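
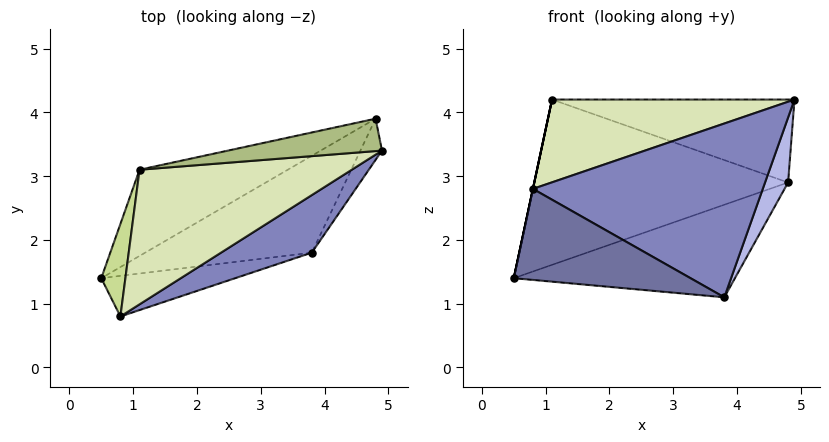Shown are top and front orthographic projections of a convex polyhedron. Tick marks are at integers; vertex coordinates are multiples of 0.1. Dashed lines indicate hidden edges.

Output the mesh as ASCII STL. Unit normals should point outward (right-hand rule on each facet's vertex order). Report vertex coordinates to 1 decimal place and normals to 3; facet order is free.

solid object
 facet normal 0.073 -0.911 -0.406
  outer loop
   vertex 0.8 0.8 2.8
   vertex 0.5 1.4 1.4
   vertex 3.8 1.8 1.1
  endloop
 endfacet
 facet normal 0.443 -0.851 0.282
  outer loop
   vertex 0.8 0.8 2.8
   vertex 3.8 1.8 1.1
   vertex 4.9 3.4 4.2
  endloop
 endfacet
 facet normal -0.148 0.683 -0.715
  outer loop
   vertex 4.8 3.9 2.9
   vertex 3.8 1.8 1.1
   vertex 0.5 1.4 1.4
  endloop
 endfacet
 facet normal 0.939 -0.290 -0.184
  outer loop
   vertex 4.8 3.9 2.9
   vertex 4.9 3.4 4.2
   vertex 3.8 1.8 1.1
  endloop
 endfacet
 facet normal -0.334 0.836 -0.436
  outer loop
   vertex 1.1 3.1 4.2
   vertex 4.8 3.9 2.9
   vertex 0.5 1.4 1.4
  endloop
 endfacet
 facet normal -0.073 0.929 0.363
  outer loop
   vertex 1.1 3.1 4.2
   vertex 4.9 3.4 4.2
   vertex 4.8 3.9 2.9
  endloop
 endfacet
 facet normal -0.978 0.000 0.210
  outer loop
   vertex 1.1 3.1 4.2
   vertex 0.5 1.4 1.4
   vertex 0.8 0.8 2.8
  endloop
 endfacet
 facet normal 0.041 -0.523 0.851
  outer loop
   vertex 1.1 3.1 4.2
   vertex 0.8 0.8 2.8
   vertex 4.9 3.4 4.2
  endloop
 endfacet
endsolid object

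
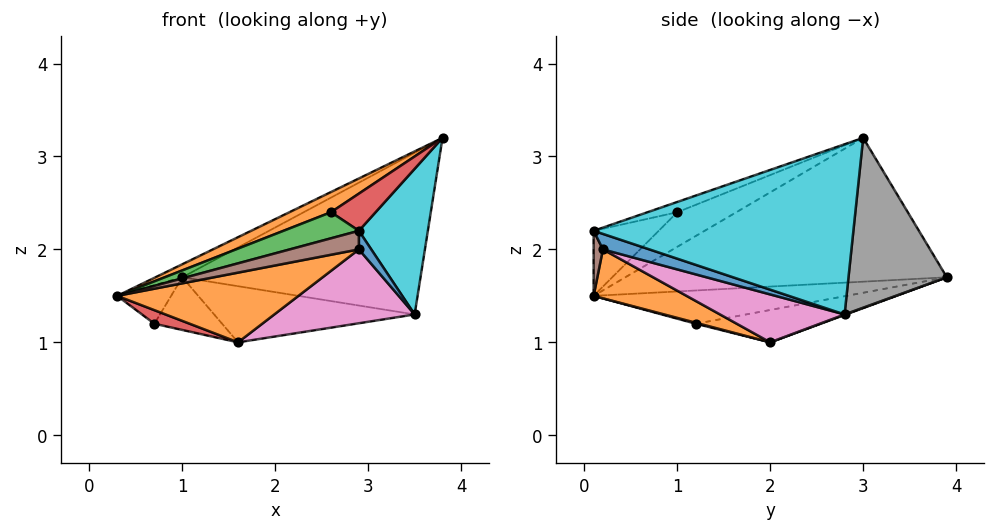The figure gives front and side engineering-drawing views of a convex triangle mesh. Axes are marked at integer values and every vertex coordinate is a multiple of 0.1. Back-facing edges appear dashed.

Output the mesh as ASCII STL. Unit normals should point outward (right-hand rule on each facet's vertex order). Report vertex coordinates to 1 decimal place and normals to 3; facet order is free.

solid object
 facet normal -0.462 0.039 0.886
  outer loop
   vertex 1.0 3.9 1.7
   vertex 0.3 0.1 1.5
   vertex 3.8 3.0 3.2
  endloop
 endfacet
 facet normal 0.189 -0.369 -0.910
  outer loop
   vertex 2.9 0.2 2.0
   vertex 0.3 0.1 1.5
   vertex 1.6 2.0 1.0
  endloop
 endfacet
 facet normal -0.861 0.184 -0.475
  outer loop
   vertex 0.7 1.2 1.2
   vertex 0.3 0.1 1.5
   vertex 1.0 3.9 1.7
  endloop
 endfacet
 facet normal 0.029 -0.273 -0.962
  outer loop
   vertex 0.7 1.2 1.2
   vertex 1.6 2.0 1.0
   vertex 0.3 0.1 1.5
  endloop
 endfacet
 facet normal -0.386 0.209 -0.899
  outer loop
   vertex 0.7 1.2 1.2
   vertex 1.0 3.9 1.7
   vertex 1.6 2.0 1.0
  endloop
 endfacet
 facet normal 0.120 -0.888 -0.444
  outer loop
   vertex 2.9 0.1 2.2
   vertex 0.3 0.1 1.5
   vertex 2.9 0.2 2.0
  endloop
 endfacet
 facet normal 0.274 -0.308 -0.911
  outer loop
   vertex 3.5 2.8 1.3
   vertex 2.9 0.2 2.0
   vertex 1.6 2.0 1.0
  endloop
 endfacet
 facet normal 0.377 0.913 -0.156
  outer loop
   vertex 3.5 2.8 1.3
   vertex 1.0 3.9 1.7
   vertex 3.8 3.0 3.2
  endloop
 endfacet
 facet normal 0.002 0.346 -0.938
  outer loop
   vertex 3.5 2.8 1.3
   vertex 1.6 2.0 1.0
   vertex 1.0 3.9 1.7
  endloop
 endfacet
 facet normal 0.959 -0.255 -0.125
  outer loop
   vertex 3.5 2.8 1.3
   vertex 3.8 3.0 3.2
   vertex 2.9 0.1 2.2
  endloop
 endfacet
 facet normal 0.958 -0.256 -0.128
  outer loop
   vertex 3.5 2.8 1.3
   vertex 2.9 0.1 2.2
   vertex 2.9 0.2 2.0
  endloop
 endfacet
 facet normal -0.287 -0.202 0.936
  outer loop
   vertex 2.6 1.0 2.4
   vertex 3.8 3.0 3.2
   vertex 0.3 0.1 1.5
  endloop
 endfacet
 facet normal -0.249 -0.288 0.925
  outer loop
   vertex 2.6 1.0 2.4
   vertex 0.3 0.1 1.5
   vertex 2.9 0.1 2.2
  endloop
 endfacet
 facet normal -0.180 -0.270 0.946
  outer loop
   vertex 2.6 1.0 2.4
   vertex 2.9 0.1 2.2
   vertex 3.8 3.0 3.2
  endloop
 endfacet
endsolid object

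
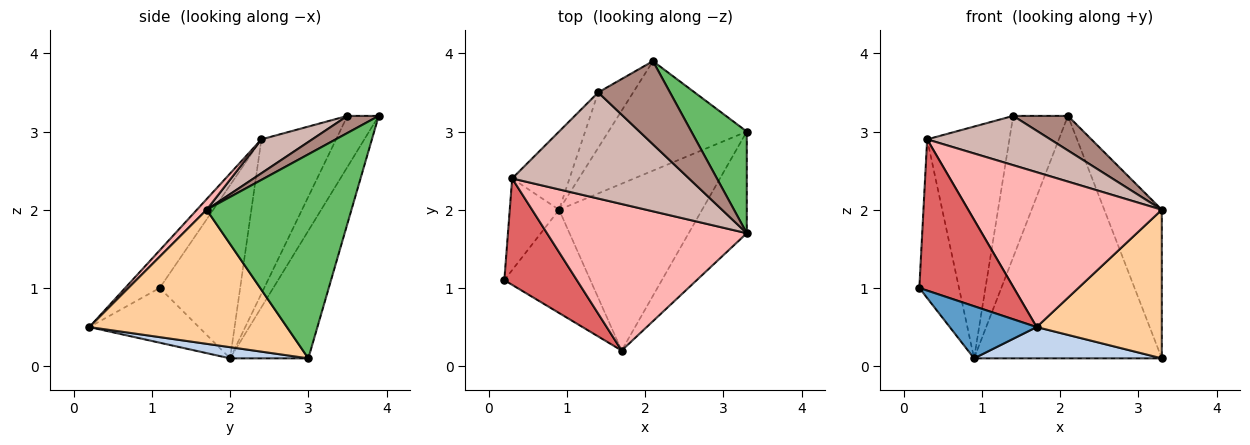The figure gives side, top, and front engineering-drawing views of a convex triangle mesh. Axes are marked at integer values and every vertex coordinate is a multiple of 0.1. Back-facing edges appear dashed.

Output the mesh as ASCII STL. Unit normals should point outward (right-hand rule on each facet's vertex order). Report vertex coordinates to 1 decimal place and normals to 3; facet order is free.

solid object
 facet normal -0.494 -0.392 -0.776
  outer loop
   vertex 0.9 2.0 0.1
   vertex 1.7 0.2 0.5
   vertex 0.2 1.1 1.0
  endloop
 endfacet
 facet normal 0.077 -0.184 -0.980
  outer loop
   vertex 0.9 2.0 0.1
   vertex 3.3 3.0 0.1
   vertex 1.7 0.2 0.5
  endloop
 endfacet
 facet normal -0.355 0.852 -0.385
  outer loop
   vertex 0.9 2.0 0.1
   vertex 2.1 3.9 3.2
   vertex 3.3 3.0 0.1
  endloop
 endfacet
 facet normal 0.793 -0.502 -0.344
  outer loop
   vertex 3.3 1.7 2.0
   vertex 1.7 0.2 0.5
   vertex 3.3 3.0 0.1
  endloop
 endfacet
 facet normal 0.901 0.358 0.245
  outer loop
   vertex 3.3 1.7 2.0
   vertex 3.3 3.0 0.1
   vertex 2.1 3.9 3.2
  endloop
 endfacet
 facet normal -0.869 0.428 -0.247
  outer loop
   vertex 0.3 2.4 2.9
   vertex 0.9 2.0 0.1
   vertex 0.2 1.1 1.0
  endloop
 endfacet
 facet normal -0.286 -0.784 0.551
  outer loop
   vertex 0.3 2.4 2.9
   vertex 0.2 1.1 1.0
   vertex 1.7 0.2 0.5
  endloop
 endfacet
 facet normal 0.037 -0.726 0.687
  outer loop
   vertex 0.3 2.4 2.9
   vertex 1.7 0.2 0.5
   vertex 3.3 1.7 2.0
  endloop
 endfacet
 facet normal -0.470 0.822 -0.322
  outer loop
   vertex 1.4 3.5 3.2
   vertex 2.1 3.9 3.2
   vertex 0.9 2.0 0.1
  endloop
 endfacet
 facet normal -0.652 0.718 -0.242
  outer loop
   vertex 1.4 3.5 3.2
   vertex 0.9 2.0 0.1
   vertex 0.3 2.4 2.9
  endloop
 endfacet
 facet normal 0.214 -0.375 0.902
  outer loop
   vertex 1.4 3.5 3.2
   vertex 3.3 1.7 2.0
   vertex 2.1 3.9 3.2
  endloop
 endfacet
 facet normal 0.171 -0.415 0.894
  outer loop
   vertex 1.4 3.5 3.2
   vertex 0.3 2.4 2.9
   vertex 3.3 1.7 2.0
  endloop
 endfacet
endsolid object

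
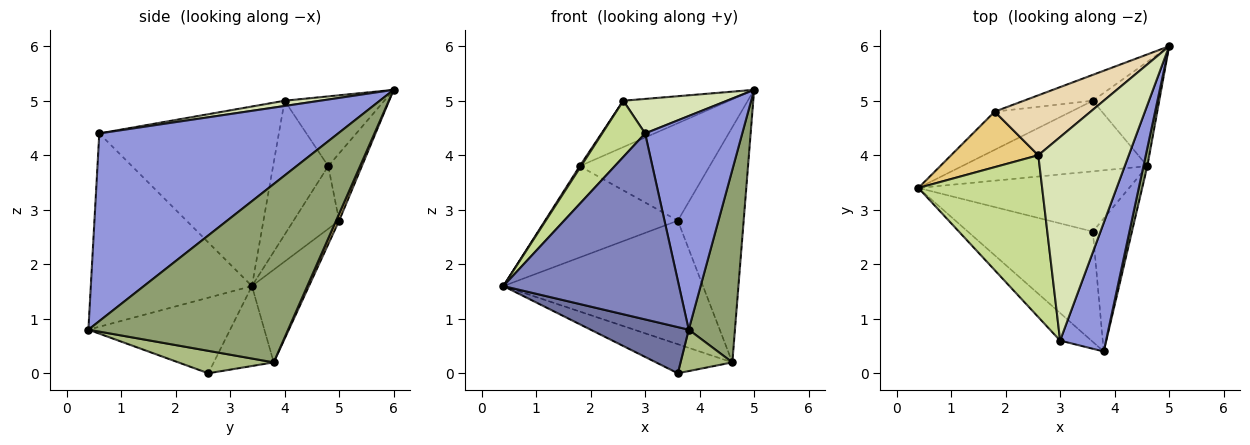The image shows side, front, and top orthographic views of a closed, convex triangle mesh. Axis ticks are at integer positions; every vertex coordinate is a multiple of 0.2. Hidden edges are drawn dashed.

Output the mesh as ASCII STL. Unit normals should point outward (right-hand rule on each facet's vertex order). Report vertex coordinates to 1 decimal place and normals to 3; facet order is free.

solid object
 facet normal -0.487 -0.337 -0.806
  outer loop
   vertex 3.6 2.6 0.0
   vertex 3.8 0.4 0.8
   vertex 0.4 3.4 1.6
  endloop
 endfacet
 facet normal -0.672 -0.733 -0.109
  outer loop
   vertex 3.0 0.6 4.4
   vertex 0.4 3.4 1.6
   vertex 3.8 0.4 0.8
  endloop
 endfacet
 facet normal 0.903 -0.367 0.221
  outer loop
   vertex 3.0 0.6 4.4
   vertex 3.8 0.4 0.8
   vertex 5.0 6.0 5.2
  endloop
 endfacet
 facet normal -0.323 0.411 -0.852
  outer loop
   vertex 4.6 3.8 0.2
   vertex 3.6 2.6 0.0
   vertex 0.4 3.4 1.6
  endloop
 endfacet
 facet normal 0.974 -0.225 0.021
  outer loop
   vertex 4.6 3.8 0.2
   vertex 5.0 6.0 5.2
   vertex 3.8 0.4 0.8
  endloop
 endfacet
 facet normal 0.480 -0.261 -0.837
  outer loop
   vertex 4.6 3.8 0.2
   vertex 3.8 0.4 0.8
   vertex 3.6 2.6 0.0
  endloop
 endfacet
 facet normal -0.808 -0.193 0.557
  outer loop
   vertex 2.6 4.0 5.0
   vertex 0.4 3.4 1.6
   vertex 3.0 0.6 4.4
  endloop
 endfacet
 facet normal 0.057 -0.167 0.984
  outer loop
   vertex 2.6 4.0 5.0
   vertex 3.0 0.6 4.4
   vertex 5.0 6.0 5.2
  endloop
 endfacet
 facet normal -0.241 0.843 -0.482
  outer loop
   vertex 3.6 5.0 2.8
   vertex 4.6 3.8 0.2
   vertex 0.4 3.4 1.6
  endloop
 endfacet
 facet normal 0.042 0.913 -0.405
  outer loop
   vertex 3.6 5.0 2.8
   vertex 5.0 6.0 5.2
   vertex 4.6 3.8 0.2
  endloop
 endfacet
 facet normal -0.838 -0.019 0.546
  outer loop
   vertex 1.8 4.8 3.8
   vertex 0.4 3.4 1.6
   vertex 2.6 4.0 5.0
  endloop
 endfacet
 facet normal -0.499 0.530 0.686
  outer loop
   vertex 1.8 4.8 3.8
   vertex 2.6 4.0 5.0
   vertex 5.0 6.0 5.2
  endloop
 endfacet
 facet normal -0.302 0.880 -0.368
  outer loop
   vertex 1.8 4.8 3.8
   vertex 3.6 5.0 2.8
   vertex 0.4 3.4 1.6
  endloop
 endfacet
 facet normal -0.243 0.938 -0.249
  outer loop
   vertex 1.8 4.8 3.8
   vertex 5.0 6.0 5.2
   vertex 3.6 5.0 2.8
  endloop
 endfacet
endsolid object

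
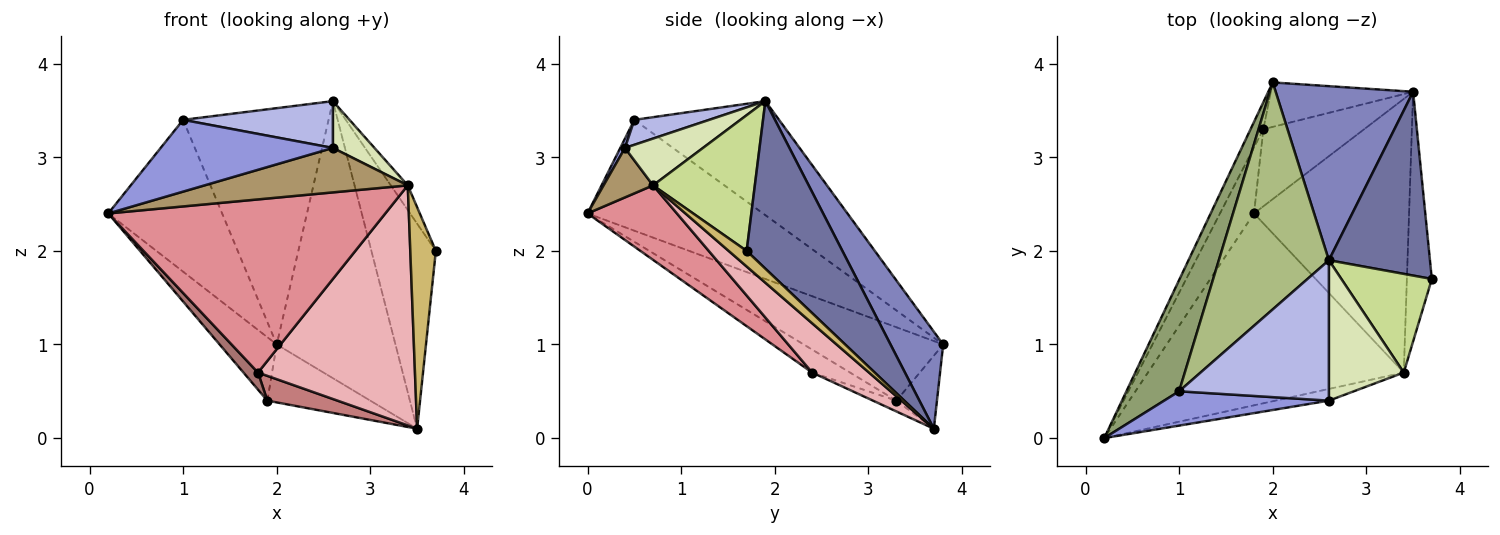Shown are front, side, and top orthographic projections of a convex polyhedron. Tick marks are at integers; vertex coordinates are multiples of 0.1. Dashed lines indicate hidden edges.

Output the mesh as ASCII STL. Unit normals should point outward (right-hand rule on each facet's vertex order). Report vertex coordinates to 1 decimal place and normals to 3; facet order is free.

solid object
 facet normal 0.742 0.499 0.448
  outer loop
   vertex 3.5 3.7 0.1
   vertex 2.6 1.9 3.6
   vertex 3.7 1.7 2.0
  endloop
 endfacet
 facet normal 0.352 0.793 0.498
  outer loop
   vertex 3.5 3.7 0.1
   vertex 2.0 3.8 1.0
   vertex 2.6 1.9 3.6
  endloop
 endfacet
 facet normal 0.025 -0.902 0.431
  outer loop
   vertex 1.0 0.5 3.4
   vertex 0.2 0.0 2.4
   vertex 2.6 0.4 3.1
  endloop
 endfacet
 facet normal 0.156 -0.312 0.937
  outer loop
   vertex 1.0 0.5 3.4
   vertex 2.6 0.4 3.1
   vertex 2.6 1.9 3.6
  endloop
 endfacet
 facet normal -0.779 0.506 0.371
  outer loop
   vertex 1.0 0.5 3.4
   vertex 2.0 3.8 1.0
   vertex 0.2 0.0 2.4
  endloop
 endfacet
 facet normal -0.583 0.586 0.563
  outer loop
   vertex 1.0 0.5 3.4
   vertex 2.6 1.9 3.6
   vertex 2.0 3.8 1.0
  endloop
 endfacet
 facet normal 0.824 0.137 0.549
  outer loop
   vertex 3.4 0.7 2.7
   vertex 3.7 1.7 2.0
   vertex 2.6 1.9 3.6
  endloop
 endfacet
 facet normal 0.510 -0.272 0.816
  outer loop
   vertex 3.4 0.7 2.7
   vertex 2.6 1.9 3.6
   vertex 2.6 0.4 3.1
  endloop
 endfacet
 facet normal 0.229 -0.941 -0.248
  outer loop
   vertex 3.4 0.7 2.7
   vertex 2.6 0.4 3.1
   vertex 0.2 0.0 2.4
  endloop
 endfacet
 facet normal 0.423 -0.601 -0.678
  outer loop
   vertex 3.4 0.7 2.7
   vertex 3.5 3.7 0.1
   vertex 3.7 1.7 2.0
  endloop
 endfacet
 facet normal -0.914 0.374 -0.159
  outer loop
   vertex 1.9 3.3 0.4
   vertex 0.2 0.0 2.4
   vertex 2.0 3.8 1.0
  endloop
 endfacet
 facet normal -0.298 0.757 -0.581
  outer loop
   vertex 1.9 3.3 0.4
   vertex 2.0 3.8 1.0
   vertex 3.5 3.7 0.1
  endloop
 endfacet
 facet normal -0.547 -0.209 -0.810
  outer loop
   vertex 1.8 2.4 0.7
   vertex 0.2 0.0 2.4
   vertex 1.9 3.3 0.4
  endloop
 endfacet
 facet normal -0.101 -0.304 -0.947
  outer loop
   vertex 1.8 2.4 0.7
   vertex 1.9 3.3 0.4
   vertex 3.5 3.7 0.1
  endloop
 endfacet
 facet normal 0.211 -0.655 -0.726
  outer loop
   vertex 1.8 2.4 0.7
   vertex 3.4 0.7 2.7
   vertex 0.2 0.0 2.4
  endloop
 endfacet
 facet normal 0.232 -0.641 -0.731
  outer loop
   vertex 1.8 2.4 0.7
   vertex 3.5 3.7 0.1
   vertex 3.4 0.7 2.7
  endloop
 endfacet
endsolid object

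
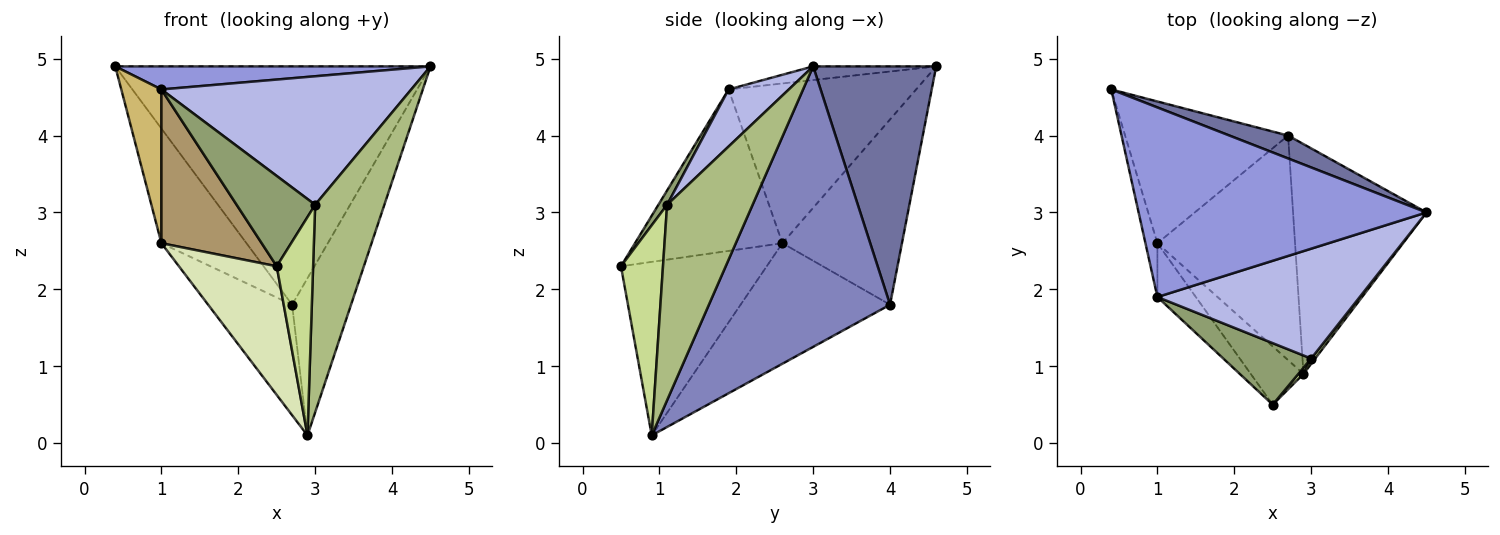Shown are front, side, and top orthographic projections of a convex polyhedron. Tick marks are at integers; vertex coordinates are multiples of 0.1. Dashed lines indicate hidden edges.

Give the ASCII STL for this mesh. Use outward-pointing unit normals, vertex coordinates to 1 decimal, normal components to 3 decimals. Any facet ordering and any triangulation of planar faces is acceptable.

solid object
 facet normal 0.362 0.928 0.089
  outer loop
   vertex 2.7 4.0 1.8
   vertex 0.4 4.6 4.9
   vertex 4.5 3.0 4.9
  endloop
 endfacet
 facet normal 0.866 0.282 -0.412
  outer loop
   vertex 2.7 4.0 1.8
   vertex 4.5 3.0 4.9
   vertex 2.9 0.9 0.1
  endloop
 endfacet
 facet normal -0.047 -0.121 0.992
  outer loop
   vertex 1.0 1.9 4.6
   vertex 4.5 3.0 4.9
   vertex 0.4 4.6 4.9
  endloop
 endfacet
 facet normal 0.180 -0.748 0.639
  outer loop
   vertex 3.0 1.1 3.1
   vertex 4.5 3.0 4.9
   vertex 1.0 1.9 4.6
  endloop
 endfacet
 facet normal 0.091 -0.823 0.560
  outer loop
   vertex 3.0 1.1 3.1
   vertex 1.0 1.9 4.6
   vertex 2.5 0.5 2.3
  endloop
 endfacet
 facet normal 0.777 -0.629 0.016
  outer loop
   vertex 3.0 1.1 3.1
   vertex 2.9 0.9 0.1
   vertex 4.5 3.0 4.9
  endloop
 endfacet
 facet normal 0.756 -0.654 0.018
  outer loop
   vertex 3.0 1.1 3.1
   vertex 2.5 0.5 2.3
   vertex 2.9 0.9 0.1
  endloop
 endfacet
 facet normal -0.805 -0.540 -0.245
  outer loop
   vertex 1.0 2.6 2.6
   vertex 2.9 0.9 0.1
   vertex 2.5 0.5 2.3
  endloop
 endfacet
 facet normal -0.811 -0.552 -0.193
  outer loop
   vertex 1.0 2.6 2.6
   vertex 2.5 0.5 2.3
   vertex 1.0 1.9 4.6
  endloop
 endfacet
 facet normal -0.975 -0.209 -0.073
  outer loop
   vertex 1.0 2.6 2.6
   vertex 1.0 1.9 4.6
   vertex 0.4 4.6 4.9
  endloop
 endfacet
 facet normal -0.662 0.471 -0.583
  outer loop
   vertex 1.0 2.6 2.6
   vertex 0.4 4.6 4.9
   vertex 2.7 4.0 1.8
  endloop
 endfacet
 facet normal -0.618 0.347 -0.706
  outer loop
   vertex 1.0 2.6 2.6
   vertex 2.7 4.0 1.8
   vertex 2.9 0.9 0.1
  endloop
 endfacet
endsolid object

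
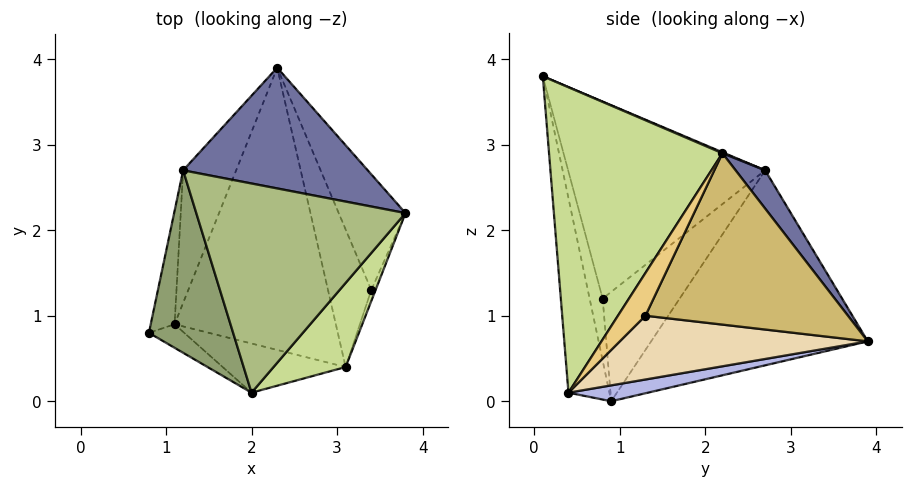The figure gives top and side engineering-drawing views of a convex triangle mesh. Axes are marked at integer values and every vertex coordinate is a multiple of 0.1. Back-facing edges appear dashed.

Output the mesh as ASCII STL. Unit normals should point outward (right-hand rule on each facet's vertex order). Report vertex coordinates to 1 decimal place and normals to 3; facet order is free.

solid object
 facet normal 0.115 0.823 0.557
  outer loop
   vertex 1.2 2.7 2.7
   vertex 3.8 2.2 2.9
   vertex 2.3 3.9 0.7
  endloop
 endfacet
 facet normal -0.915 0.350 -0.200
  outer loop
   vertex 1.2 2.7 2.7
   vertex 1.1 0.9 0.0
   vertex 0.8 0.8 1.2
  endloop
 endfacet
 facet normal -0.881 0.408 -0.240
  outer loop
   vertex 1.2 2.7 2.7
   vertex 2.3 3.9 0.7
   vertex 1.1 0.9 0.0
  endloop
 endfacet
 facet normal 0.096 0.190 -0.977
  outer loop
   vertex 3.1 0.4 0.1
   vertex 1.1 0.9 0.0
   vertex 2.3 3.9 0.7
  endloop
 endfacet
 facet normal -0.913 -0.116 0.390
  outer loop
   vertex 2.0 0.1 3.8
   vertex 1.2 2.7 2.7
   vertex 0.8 0.8 1.2
  endloop
 endfacet
 facet normal 0.004 0.391 0.920
  outer loop
   vertex 2.0 0.1 3.8
   vertex 3.8 2.2 2.9
   vertex 1.2 2.7 2.7
  endloop
 endfacet
 facet normal 0.784 -0.593 0.185
  outer loop
   vertex 2.0 0.1 3.8
   vertex 3.1 0.4 0.1
   vertex 3.8 2.2 2.9
  endloop
 endfacet
 facet normal -0.250 -0.958 -0.142
  outer loop
   vertex 2.0 0.1 3.8
   vertex 0.8 0.8 1.2
   vertex 1.1 0.9 0.0
  endloop
 endfacet
 facet normal -0.233 -0.961 -0.147
  outer loop
   vertex 2.0 0.1 3.8
   vertex 1.1 0.9 0.0
   vertex 3.1 0.4 0.1
  endloop
 endfacet
 facet normal 0.879 0.332 -0.342
  outer loop
   vertex 3.4 1.3 1.0
   vertex 2.3 3.9 0.7
   vertex 3.8 2.2 2.9
  endloop
 endfacet
 facet normal 0.969 -0.226 -0.097
  outer loop
   vertex 3.4 1.3 1.0
   vertex 3.8 2.2 2.9
   vertex 3.1 0.4 0.1
  endloop
 endfacet
 facet normal 0.796 0.274 -0.540
  outer loop
   vertex 3.4 1.3 1.0
   vertex 3.1 0.4 0.1
   vertex 2.3 3.9 0.7
  endloop
 endfacet
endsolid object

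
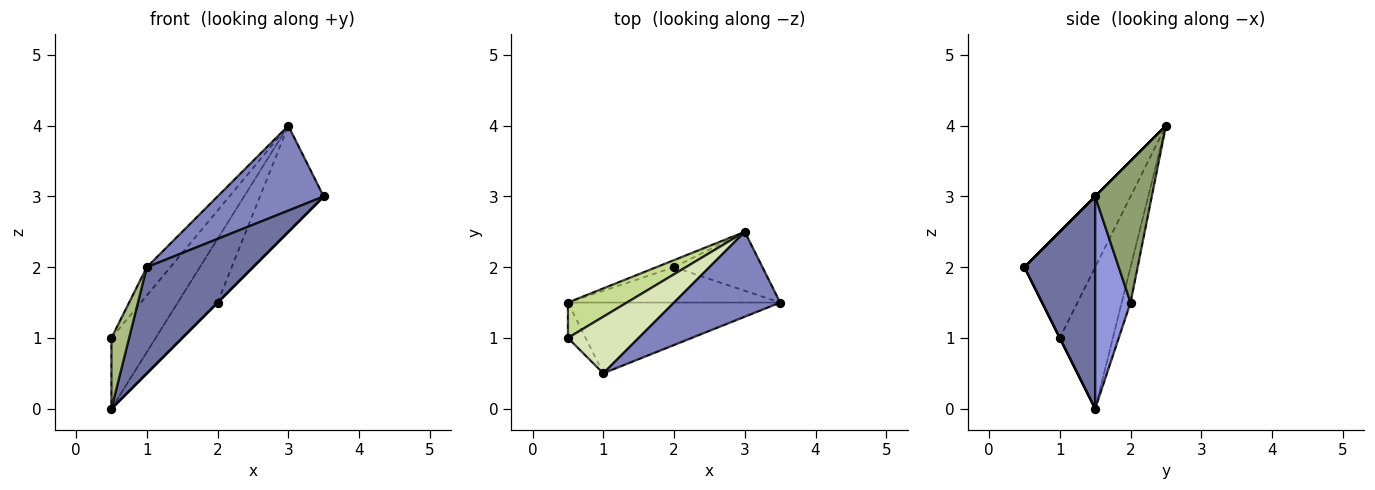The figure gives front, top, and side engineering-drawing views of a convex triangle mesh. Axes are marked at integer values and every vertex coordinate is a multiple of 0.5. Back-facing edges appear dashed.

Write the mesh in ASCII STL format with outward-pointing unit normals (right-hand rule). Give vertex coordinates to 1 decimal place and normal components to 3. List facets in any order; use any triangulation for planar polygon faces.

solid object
 facet normal 0.485 -0.728 -0.485
  outer loop
   vertex 1.0 0.5 2.0
   vertex 0.5 1.5 0.0
   vertex 3.5 1.5 3.0
  endloop
 endfacet
 facet normal 0.000 -0.707 0.707
  outer loop
   vertex 3.0 2.5 4.0
   vertex 1.0 0.5 2.0
   vertex 3.5 1.5 3.0
  endloop
 endfacet
 facet normal 0.707 0.000 -0.707
  outer loop
   vertex 2.0 2.0 1.5
   vertex 3.5 1.5 3.0
   vertex 0.5 1.5 0.0
  endloop
 endfacet
 facet normal -0.216 0.970 -0.108
  outer loop
   vertex 2.0 2.0 1.5
   vertex 0.5 1.5 0.0
   vertex 3.0 2.5 4.0
  endloop
 endfacet
 facet normal 0.614 0.690 -0.383
  outer loop
   vertex 2.0 2.0 1.5
   vertex 3.0 2.5 4.0
   vertex 3.5 1.5 3.0
  endloop
 endfacet
 facet normal 0.000 -0.894 -0.447
  outer loop
   vertex 0.5 1.0 1.0
   vertex 0.5 1.5 0.0
   vertex 1.0 0.5 2.0
  endloop
 endfacet
 facet normal -0.732 0.610 0.305
  outer loop
   vertex 0.5 1.0 1.0
   vertex 3.0 2.5 4.0
   vertex 0.5 1.5 0.0
  endloop
 endfacet
 facet normal -0.802 0.267 0.535
  outer loop
   vertex 0.5 1.0 1.0
   vertex 1.0 0.5 2.0
   vertex 3.0 2.5 4.0
  endloop
 endfacet
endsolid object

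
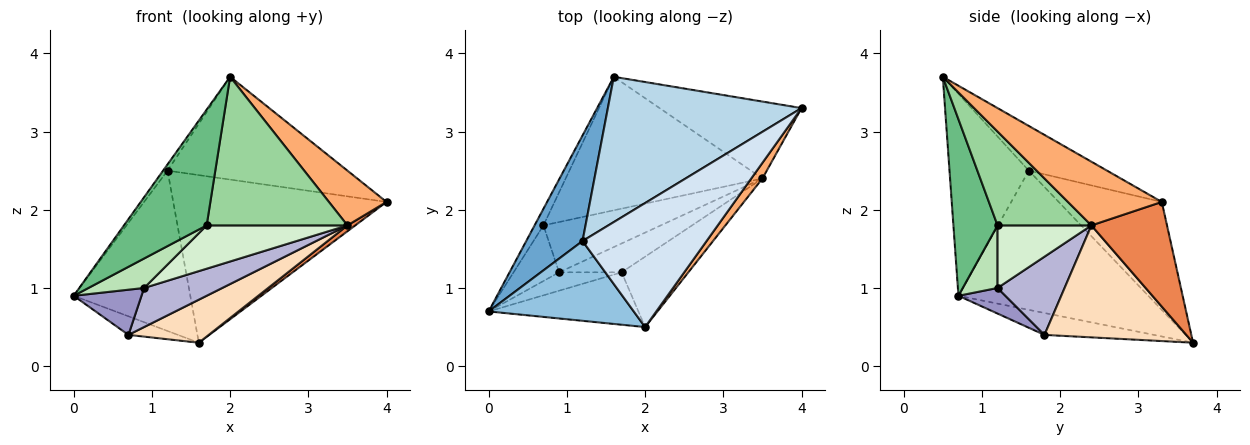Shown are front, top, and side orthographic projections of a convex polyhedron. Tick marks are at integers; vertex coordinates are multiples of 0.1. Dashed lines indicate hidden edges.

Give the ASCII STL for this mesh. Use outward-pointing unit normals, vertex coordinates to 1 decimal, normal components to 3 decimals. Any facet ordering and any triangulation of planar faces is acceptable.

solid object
 facet normal -0.806 0.495 0.326
  outer loop
   vertex 1.2 1.6 2.5
   vertex 1.6 3.7 0.3
   vertex 0.0 0.7 0.9
  endloop
 endfacet
 facet normal -0.811 0.046 0.583
  outer loop
   vertex 1.2 1.6 2.5
   vertex 0.0 0.7 0.9
   vertex 2.0 0.5 3.7
  endloop
 endfacet
 facet normal -0.343 0.710 0.615
  outer loop
   vertex 1.2 1.6 2.5
   vertex 4.0 3.3 2.1
   vertex 1.6 3.7 0.3
  endloop
 endfacet
 facet normal -0.267 0.615 0.742
  outer loop
   vertex 1.2 1.6 2.5
   vertex 2.0 0.5 3.7
   vertex 4.0 3.3 2.1
  endloop
 endfacet
 facet normal 0.592 -0.061 -0.803
  outer loop
   vertex 3.5 2.4 1.8
   vertex 1.6 3.7 0.3
   vertex 4.0 3.3 2.1
  endloop
 endfacet
 facet normal 0.843 -0.518 0.148
  outer loop
   vertex 3.5 2.4 1.8
   vertex 4.0 3.3 2.1
   vertex 2.0 0.5 3.7
  endloop
 endfacet
 facet normal -0.855 0.387 -0.346
  outer loop
   vertex 0.7 1.8 0.4
   vertex 0.0 0.7 0.9
   vertex 1.6 3.7 0.3
  endloop
 endfacet
 facet normal 0.476 -0.270 -0.837
  outer loop
   vertex 0.7 1.8 0.4
   vertex 1.6 3.7 0.3
   vertex 3.5 2.4 1.8
  endloop
 endfacet
 facet normal 0.437 -0.819 -0.371
  outer loop
   vertex 1.7 1.2 1.8
   vertex 2.0 0.5 3.7
   vertex 0.0 0.7 0.9
  endloop
 endfacet
 facet normal 0.516 -0.774 -0.367
  outer loop
   vertex 1.7 1.2 1.8
   vertex 3.5 2.4 1.8
   vertex 2.0 0.5 3.7
  endloop
 endfacet
 facet normal 0.468 -0.749 -0.468
  outer loop
   vertex 0.9 1.2 1.0
   vertex 1.7 1.2 1.8
   vertex 0.0 0.7 0.9
  endloop
 endfacet
 facet normal 0.485 -0.728 -0.485
  outer loop
   vertex 0.9 1.2 1.0
   vertex 3.5 2.4 1.8
   vertex 1.7 1.2 1.8
  endloop
 endfacet
 facet normal 0.400 -0.578 -0.711
  outer loop
   vertex 0.9 1.2 1.0
   vertex 0.0 0.7 0.9
   vertex 0.7 1.8 0.4
  endloop
 endfacet
 facet normal 0.466 -0.543 -0.699
  outer loop
   vertex 0.9 1.2 1.0
   vertex 0.7 1.8 0.4
   vertex 3.5 2.4 1.8
  endloop
 endfacet
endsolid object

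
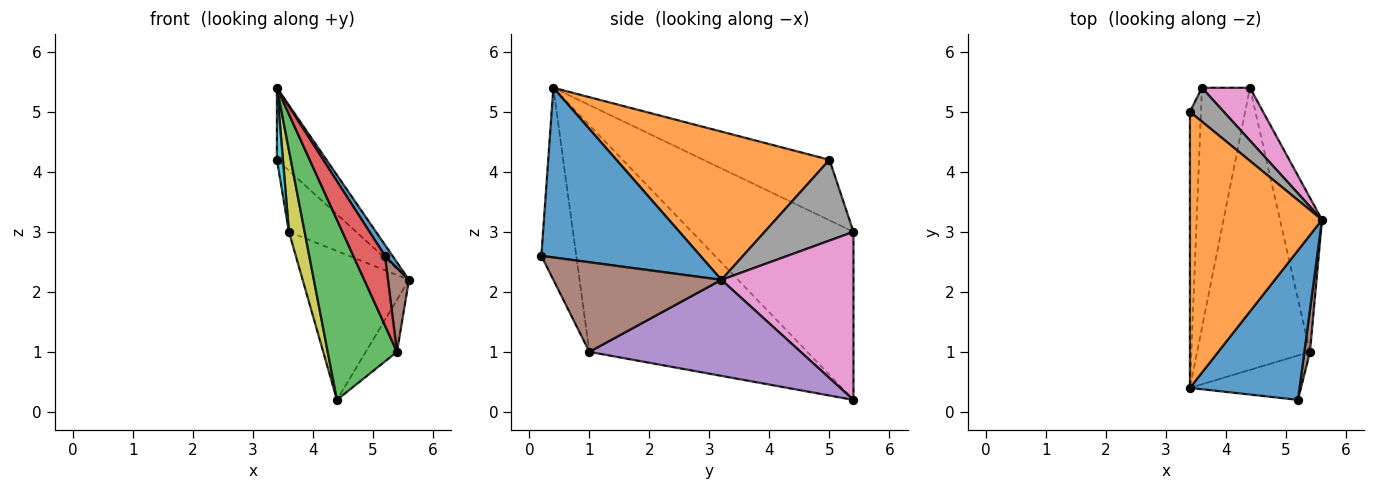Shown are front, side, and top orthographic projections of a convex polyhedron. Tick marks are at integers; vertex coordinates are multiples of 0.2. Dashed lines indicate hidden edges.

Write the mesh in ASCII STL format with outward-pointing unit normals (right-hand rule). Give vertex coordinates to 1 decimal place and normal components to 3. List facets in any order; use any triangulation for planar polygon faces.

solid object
 facet normal 0.839 -0.040 0.542
  outer loop
   vertex 5.2 0.2 2.6
   vertex 5.6 3.2 2.2
   vertex 3.4 0.4 5.4
  endloop
 endfacet
 facet normal 0.736 0.171 0.655
  outer loop
   vertex 3.4 5.0 4.2
   vertex 3.4 0.4 5.4
   vertex 5.6 3.2 2.2
  endloop
 endfacet
 facet normal -0.861 -0.274 -0.429
  outer loop
   vertex 5.4 1.0 1.0
   vertex 3.4 0.4 5.4
   vertex 4.4 5.4 0.2
  endloop
 endfacet
 facet normal -0.681 -0.617 -0.394
  outer loop
   vertex 5.4 1.0 1.0
   vertex 5.2 0.2 2.6
   vertex 3.4 0.4 5.4
  endloop
 endfacet
 facet normal 0.908 0.134 -0.397
  outer loop
   vertex 5.4 1.0 1.0
   vertex 4.4 5.4 0.2
   vertex 5.6 3.2 2.2
  endloop
 endfacet
 facet normal 0.990 -0.124 0.062
  outer loop
   vertex 5.4 1.0 1.0
   vertex 5.6 3.2 2.2
   vertex 5.2 0.2 2.6
  endloop
 endfacet
 facet normal 0.760 0.612 0.217
  outer loop
   vertex 3.6 5.4 3.0
   vertex 5.6 3.2 2.2
   vertex 4.4 5.4 0.2
  endloop
 endfacet
 facet normal 0.756 0.572 0.317
  outer loop
   vertex 3.6 5.4 3.0
   vertex 3.4 5.0 4.2
   vertex 5.6 3.2 2.2
  endloop
 endfacet
 facet normal -0.957 -0.093 -0.274
  outer loop
   vertex 3.6 5.4 3.0
   vertex 4.4 5.4 0.2
   vertex 3.4 0.4 5.4
  endloop
 endfacet
 facet normal -0.983 -0.047 -0.179
  outer loop
   vertex 3.6 5.4 3.0
   vertex 3.4 0.4 5.4
   vertex 3.4 5.0 4.2
  endloop
 endfacet
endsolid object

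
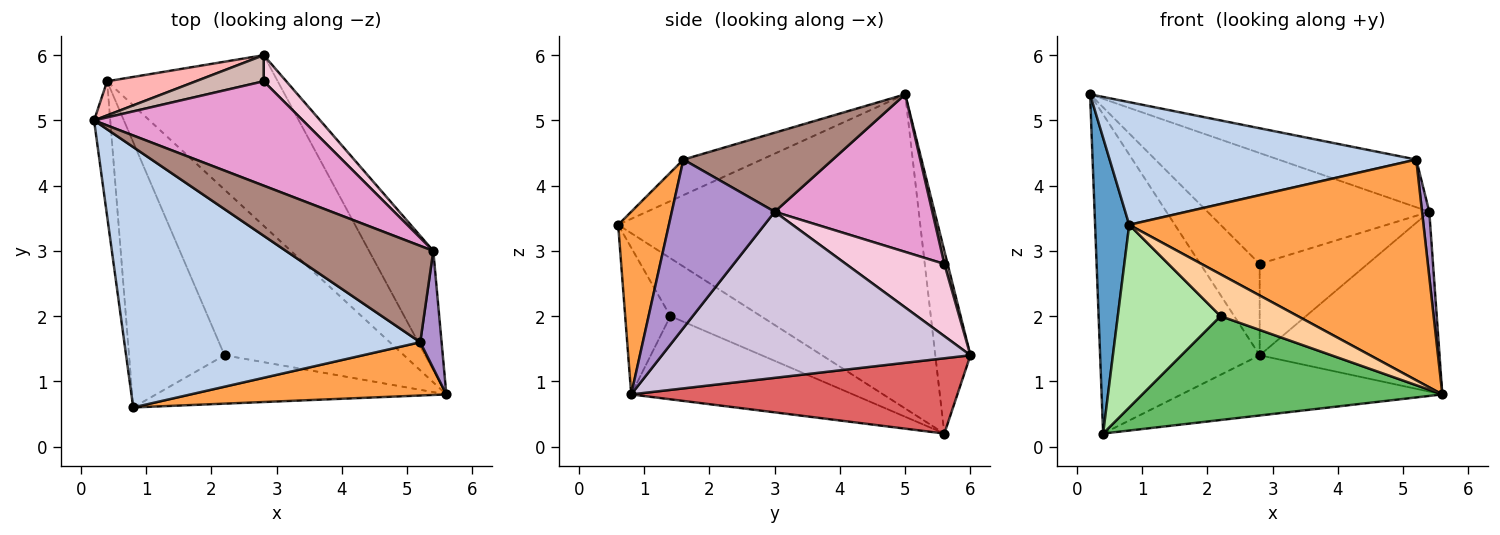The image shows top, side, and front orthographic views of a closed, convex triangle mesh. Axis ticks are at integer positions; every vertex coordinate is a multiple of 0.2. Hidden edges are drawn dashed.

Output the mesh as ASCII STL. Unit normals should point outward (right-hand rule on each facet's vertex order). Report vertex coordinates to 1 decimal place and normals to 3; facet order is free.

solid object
 facet normal -0.992 -0.112 -0.051
  outer loop
   vertex 0.4 5.6 0.2
   vertex 0.8 0.6 3.4
   vertex 0.2 5.0 5.4
  endloop
 endfacet
 facet normal -0.108 -0.424 0.899
  outer loop
   vertex 5.2 1.6 4.4
   vertex 0.2 5.0 5.4
   vertex 0.8 0.6 3.4
  endloop
 endfacet
 facet normal 0.165 -0.959 0.231
  outer loop
   vertex 5.2 1.6 4.4
   vertex 0.8 0.6 3.4
   vertex 5.6 0.8 0.8
  endloop
 endfacet
 facet normal -0.357 -0.611 -0.706
  outer loop
   vertex 2.2 1.4 2.0
   vertex 5.6 0.8 0.8
   vertex 0.8 0.6 3.4
  endloop
 endfacet
 facet normal -0.366 -0.495 -0.788
  outer loop
   vertex 2.2 1.4 2.0
   vertex 0.4 5.6 0.2
   vertex 5.6 0.8 0.8
  endloop
 endfacet
 facet normal -0.447 -0.507 -0.737
  outer loop
   vertex 2.2 1.4 2.0
   vertex 0.8 0.6 3.4
   vertex 0.4 5.6 0.2
  endloop
 endfacet
 facet normal 0.384 0.307 -0.871
  outer loop
   vertex 2.8 6.0 1.4
   vertex 5.6 0.8 0.8
   vertex 0.4 5.6 0.2
  endloop
 endfacet
 facet normal -0.214 0.971 0.104
  outer loop
   vertex 2.8 6.0 1.4
   vertex 0.4 5.6 0.2
   vertex 0.2 5.0 5.4
  endloop
 endfacet
 facet normal 0.990 -0.070 0.125
  outer loop
   vertex 5.4 3.0 3.6
   vertex 5.2 1.6 4.4
   vertex 5.6 0.8 0.8
  endloop
 endfacet
 facet normal 0.819 0.478 -0.317
  outer loop
   vertex 5.4 3.0 3.6
   vertex 5.6 0.8 0.8
   vertex 2.8 6.0 1.4
  endloop
 endfacet
 facet normal 0.433 0.400 0.808
  outer loop
   vertex 5.4 3.0 3.6
   vertex 0.2 5.0 5.4
   vertex 5.2 1.6 4.4
  endloop
 endfacet
 facet normal 0.053 0.960 0.274
  outer loop
   vertex 2.8 5.6 2.8
   vertex 2.8 6.0 1.4
   vertex 0.2 5.0 5.4
  endloop
 endfacet
 facet normal 0.459 0.647 0.609
  outer loop
   vertex 2.8 5.6 2.8
   vertex 0.2 5.0 5.4
   vertex 5.4 3.0 3.6
  endloop
 endfacet
 facet normal 0.659 0.723 0.207
  outer loop
   vertex 2.8 5.6 2.8
   vertex 5.4 3.0 3.6
   vertex 2.8 6.0 1.4
  endloop
 endfacet
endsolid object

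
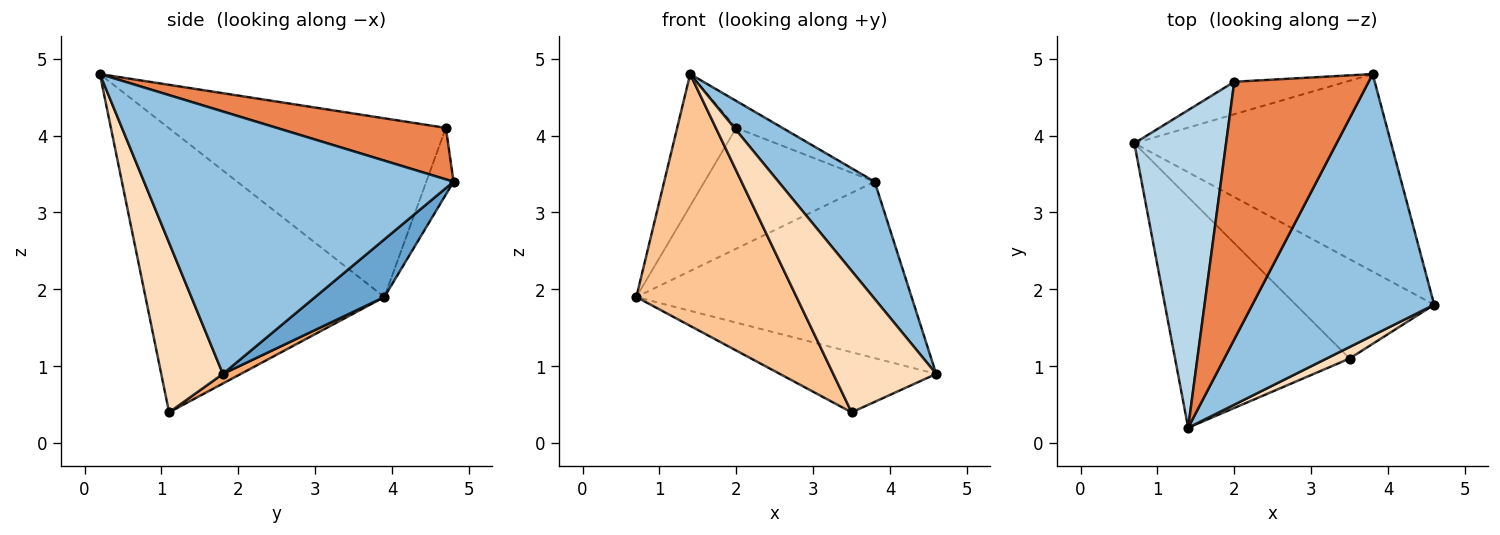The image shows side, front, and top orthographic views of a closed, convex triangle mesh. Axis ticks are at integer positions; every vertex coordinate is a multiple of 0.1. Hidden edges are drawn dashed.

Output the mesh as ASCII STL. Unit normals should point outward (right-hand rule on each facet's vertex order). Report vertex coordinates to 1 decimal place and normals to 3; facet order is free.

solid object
 facet normal 0.165 0.657 -0.736
  outer loop
   vertex 3.8 4.8 3.4
   vertex 4.6 1.8 0.9
   vertex 0.7 3.9 1.9
  endloop
 endfacet
 facet normal 0.796 -0.248 0.552
  outer loop
   vertex 3.8 4.8 3.4
   vertex 1.4 0.2 4.8
   vertex 4.6 1.8 0.9
  endloop
 endfacet
 facet normal -0.874 0.186 0.449
  outer loop
   vertex 2.0 4.7 4.1
   vertex 0.7 3.9 1.9
   vertex 1.4 0.2 4.8
  endloop
 endfacet
 facet normal -0.153 0.954 -0.257
  outer loop
   vertex 2.0 4.7 4.1
   vertex 3.8 4.8 3.4
   vertex 0.7 3.9 1.9
  endloop
 endfacet
 facet normal 0.356 0.097 0.929
  outer loop
   vertex 2.0 4.7 4.1
   vertex 1.4 0.2 4.8
   vertex 3.8 4.8 3.4
  endloop
 endfacet
 facet normal 0.059 0.517 -0.854
  outer loop
   vertex 3.5 1.1 0.4
   vertex 0.7 3.9 1.9
   vertex 4.6 1.8 0.9
  endloop
 endfacet
 facet normal -0.740 -0.496 -0.455
  outer loop
   vertex 3.5 1.1 0.4
   vertex 1.4 0.2 4.8
   vertex 0.7 3.9 1.9
  endloop
 endfacet
 facet normal 0.513 -0.856 0.070
  outer loop
   vertex 3.5 1.1 0.4
   vertex 4.6 1.8 0.9
   vertex 1.4 0.2 4.8
  endloop
 endfacet
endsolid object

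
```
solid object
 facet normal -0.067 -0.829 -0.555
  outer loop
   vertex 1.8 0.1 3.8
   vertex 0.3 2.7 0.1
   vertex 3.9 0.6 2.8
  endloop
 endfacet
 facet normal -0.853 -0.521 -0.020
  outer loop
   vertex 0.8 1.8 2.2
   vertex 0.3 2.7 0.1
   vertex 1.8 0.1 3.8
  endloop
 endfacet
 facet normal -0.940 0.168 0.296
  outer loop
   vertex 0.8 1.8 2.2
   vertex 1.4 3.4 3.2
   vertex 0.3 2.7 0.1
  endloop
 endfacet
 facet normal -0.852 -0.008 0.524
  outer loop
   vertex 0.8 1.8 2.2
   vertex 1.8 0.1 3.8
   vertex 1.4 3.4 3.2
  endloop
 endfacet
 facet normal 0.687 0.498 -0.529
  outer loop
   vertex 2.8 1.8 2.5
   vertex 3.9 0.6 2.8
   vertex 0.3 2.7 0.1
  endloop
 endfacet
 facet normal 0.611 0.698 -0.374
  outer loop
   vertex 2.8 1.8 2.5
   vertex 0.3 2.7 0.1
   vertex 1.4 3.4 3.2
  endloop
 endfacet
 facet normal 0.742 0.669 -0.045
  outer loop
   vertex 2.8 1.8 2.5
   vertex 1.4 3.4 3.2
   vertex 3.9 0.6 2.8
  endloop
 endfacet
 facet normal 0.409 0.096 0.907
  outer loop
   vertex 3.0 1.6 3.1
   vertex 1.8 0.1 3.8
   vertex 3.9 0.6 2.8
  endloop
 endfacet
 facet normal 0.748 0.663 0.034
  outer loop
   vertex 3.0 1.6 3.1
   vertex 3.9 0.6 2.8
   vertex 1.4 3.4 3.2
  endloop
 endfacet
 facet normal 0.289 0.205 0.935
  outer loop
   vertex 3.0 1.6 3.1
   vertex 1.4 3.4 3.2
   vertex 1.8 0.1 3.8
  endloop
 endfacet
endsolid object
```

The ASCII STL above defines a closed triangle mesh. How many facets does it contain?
10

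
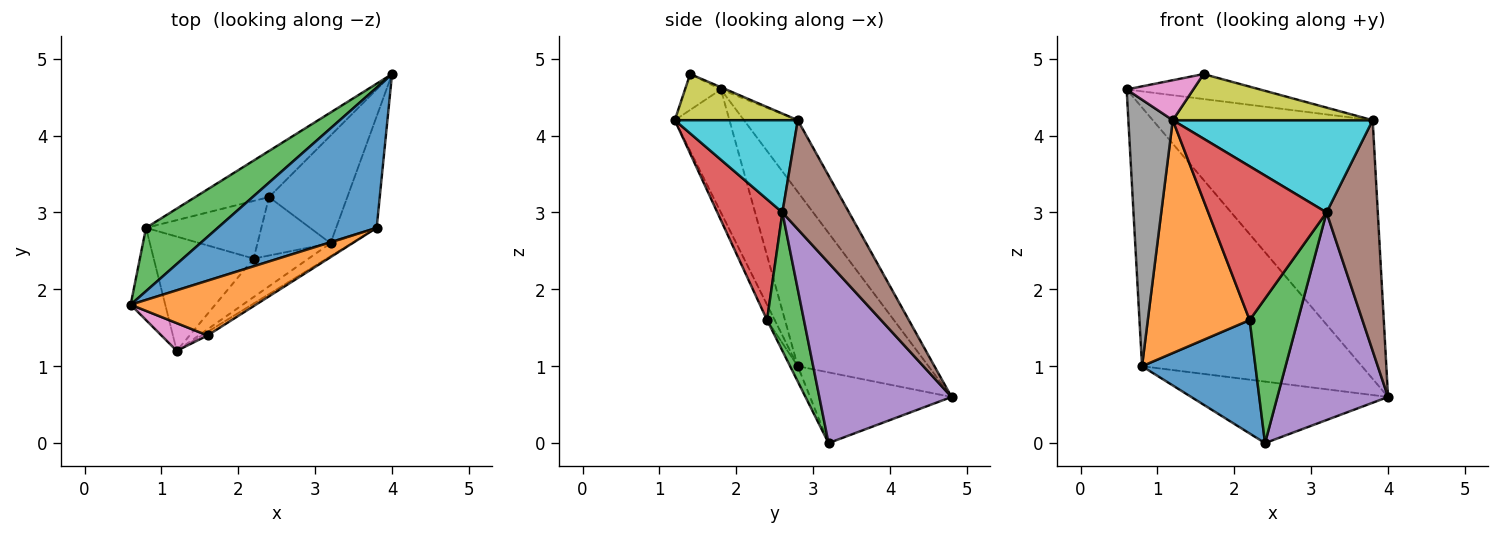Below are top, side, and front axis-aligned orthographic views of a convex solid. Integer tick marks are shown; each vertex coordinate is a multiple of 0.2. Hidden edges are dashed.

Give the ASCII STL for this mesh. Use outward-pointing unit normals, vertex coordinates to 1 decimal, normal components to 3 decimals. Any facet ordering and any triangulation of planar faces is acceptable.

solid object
 facet normal -0.210 0.860 0.466
  outer loop
   vertex 3.8 2.8 4.2
   vertex 4.0 4.8 0.6
   vertex 0.6 1.8 4.6
  endloop
 endfacet
 facet normal -0.016 0.415 0.910
  outer loop
   vertex 3.8 2.8 4.2
   vertex 0.6 1.8 4.6
   vertex 1.6 1.4 4.8
  endloop
 endfacet
 facet normal -0.500 0.841 0.206
  outer loop
   vertex 0.8 2.8 1.0
   vertex 0.6 1.8 4.6
   vertex 4.0 4.8 0.6
  endloop
 endfacet
 facet normal -0.498 0.694 -0.520
  outer loop
   vertex 0.8 2.8 1.0
   vertex 4.0 4.8 0.6
   vertex 2.4 3.2 0.0
  endloop
 endfacet
 facet normal 0.728 -0.609 -0.316
  outer loop
   vertex 3.2 2.6 3.0
   vertex 2.4 3.2 0.0
   vertex 4.0 4.8 0.6
  endloop
 endfacet
 facet normal 0.760 -0.585 -0.283
  outer loop
   vertex 3.2 2.6 3.0
   vertex 4.0 4.8 0.6
   vertex 3.8 2.8 4.2
  endloop
 endfacet
 facet normal -0.405 -0.752 0.520
  outer loop
   vertex 1.2 1.2 4.2
   vertex 1.6 1.4 4.8
   vertex 0.6 1.8 4.6
  endloop
 endfacet
 facet normal -0.758 -0.616 -0.213
  outer loop
   vertex 1.2 1.2 4.2
   vertex 0.6 1.8 4.6
   vertex 0.8 2.8 1.0
  endloop
 endfacet
 facet normal 0.523 -0.850 -0.065
  outer loop
   vertex 1.2 1.2 4.2
   vertex 3.8 2.8 4.2
   vertex 1.6 1.4 4.8
  endloop
 endfacet
 facet normal 0.520 -0.846 -0.119
  outer loop
   vertex 1.2 1.2 4.2
   vertex 3.2 2.6 3.0
   vertex 3.8 2.8 4.2
  endloop
 endfacet
 facet normal -0.060 -0.890 -0.452
  outer loop
   vertex 2.2 2.4 1.6
   vertex 0.8 2.8 1.0
   vertex 2.4 3.2 0.0
  endloop
 endfacet
 facet normal -0.068 -0.896 -0.439
  outer loop
   vertex 2.2 2.4 1.6
   vertex 1.2 1.2 4.2
   vertex 0.8 2.8 1.0
  endloop
 endfacet
 facet normal 0.579 -0.756 -0.306
  outer loop
   vertex 2.2 2.4 1.6
   vertex 2.4 3.2 0.0
   vertex 3.2 2.6 3.0
  endloop
 endfacet
 facet normal 0.471 -0.856 -0.214
  outer loop
   vertex 2.2 2.4 1.6
   vertex 3.2 2.6 3.0
   vertex 1.2 1.2 4.2
  endloop
 endfacet
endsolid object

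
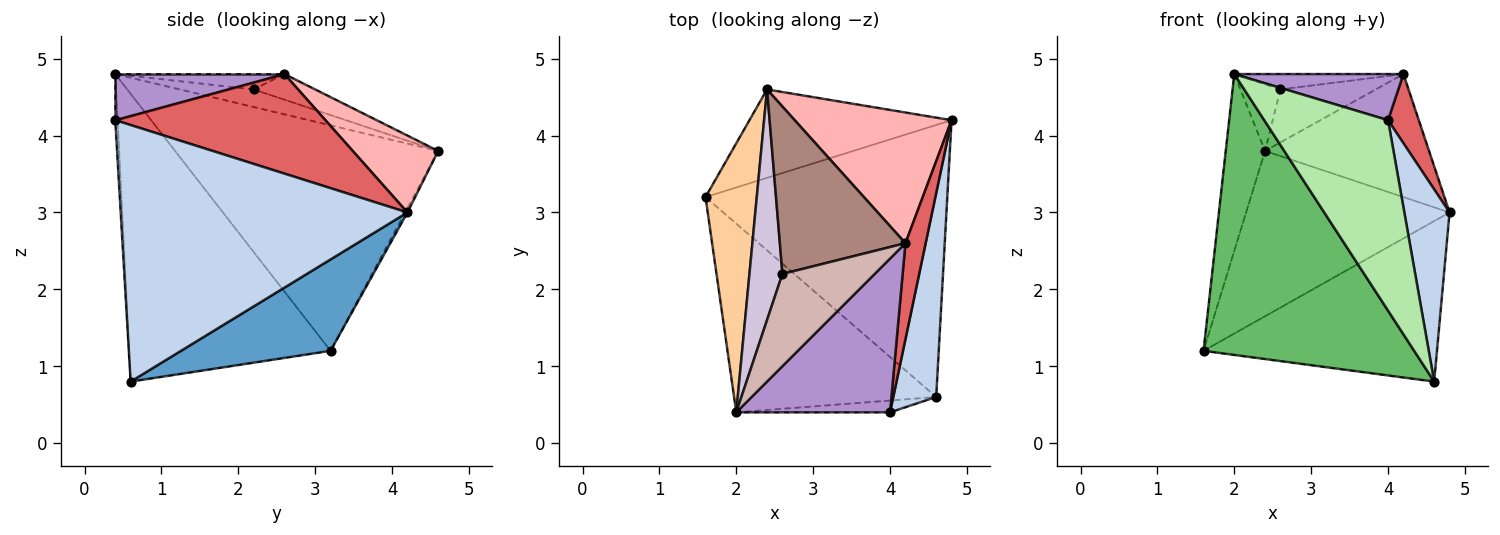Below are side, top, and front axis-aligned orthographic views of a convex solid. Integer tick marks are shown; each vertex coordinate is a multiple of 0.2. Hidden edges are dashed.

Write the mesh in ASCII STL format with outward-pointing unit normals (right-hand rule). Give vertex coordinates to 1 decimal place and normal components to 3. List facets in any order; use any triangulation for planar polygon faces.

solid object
 facet normal 0.310 0.483 -0.819
  outer loop
   vertex 4.6 0.6 0.8
   vertex 1.6 3.2 1.2
   vertex 4.8 4.2 3.0
  endloop
 endfacet
 facet normal 0.975 -0.154 0.163
  outer loop
   vertex 4.6 0.6 0.8
   vertex 4.8 4.2 3.0
   vertex 4.0 0.4 4.2
  endloop
 endfacet
 facet normal -0.010 0.882 -0.472
  outer loop
   vertex 2.4 4.6 3.8
   vertex 4.8 4.2 3.0
   vertex 1.6 3.2 1.2
  endloop
 endfacet
 facet normal -0.965 0.144 0.219
  outer loop
   vertex 2.0 0.4 4.8
   vertex 2.4 4.6 3.8
   vertex 1.6 3.2 1.2
  endloop
 endfacet
 facet normal -0.622 -0.650 -0.437
  outer loop
   vertex 2.0 0.4 4.8
   vertex 1.6 3.2 1.2
   vertex 4.6 0.6 0.8
  endloop
 endfacet
 facet normal -0.019 -0.998 -0.062
  outer loop
   vertex 2.0 0.4 4.8
   vertex 4.6 0.6 0.8
   vertex 4.0 0.4 4.2
  endloop
 endfacet
 facet normal 0.970 -0.142 0.197
  outer loop
   vertex 4.2 2.6 4.8
   vertex 4.0 0.4 4.2
   vertex 4.8 4.2 3.0
  endloop
 endfacet
 facet normal 0.336 0.645 0.686
  outer loop
   vertex 4.2 2.6 4.8
   vertex 4.8 4.2 3.0
   vertex 2.4 4.6 3.8
  endloop
 endfacet
 facet normal 0.276 -0.276 0.921
  outer loop
   vertex 4.2 2.6 4.8
   vertex 2.0 0.4 4.8
   vertex 4.0 0.4 4.2
  endloop
 endfacet
 facet normal -0.456 0.247 0.855
  outer loop
   vertex 2.6 2.2 4.6
   vertex 2.4 4.6 3.8
   vertex 2.0 0.4 4.8
  endloop
 endfacet
 facet normal -0.191 0.296 0.936
  outer loop
   vertex 2.6 2.2 4.6
   vertex 4.2 2.6 4.8
   vertex 2.4 4.6 3.8
  endloop
 endfacet
 facet normal -0.162 0.162 0.973
  outer loop
   vertex 2.6 2.2 4.6
   vertex 2.0 0.4 4.8
   vertex 4.2 2.6 4.8
  endloop
 endfacet
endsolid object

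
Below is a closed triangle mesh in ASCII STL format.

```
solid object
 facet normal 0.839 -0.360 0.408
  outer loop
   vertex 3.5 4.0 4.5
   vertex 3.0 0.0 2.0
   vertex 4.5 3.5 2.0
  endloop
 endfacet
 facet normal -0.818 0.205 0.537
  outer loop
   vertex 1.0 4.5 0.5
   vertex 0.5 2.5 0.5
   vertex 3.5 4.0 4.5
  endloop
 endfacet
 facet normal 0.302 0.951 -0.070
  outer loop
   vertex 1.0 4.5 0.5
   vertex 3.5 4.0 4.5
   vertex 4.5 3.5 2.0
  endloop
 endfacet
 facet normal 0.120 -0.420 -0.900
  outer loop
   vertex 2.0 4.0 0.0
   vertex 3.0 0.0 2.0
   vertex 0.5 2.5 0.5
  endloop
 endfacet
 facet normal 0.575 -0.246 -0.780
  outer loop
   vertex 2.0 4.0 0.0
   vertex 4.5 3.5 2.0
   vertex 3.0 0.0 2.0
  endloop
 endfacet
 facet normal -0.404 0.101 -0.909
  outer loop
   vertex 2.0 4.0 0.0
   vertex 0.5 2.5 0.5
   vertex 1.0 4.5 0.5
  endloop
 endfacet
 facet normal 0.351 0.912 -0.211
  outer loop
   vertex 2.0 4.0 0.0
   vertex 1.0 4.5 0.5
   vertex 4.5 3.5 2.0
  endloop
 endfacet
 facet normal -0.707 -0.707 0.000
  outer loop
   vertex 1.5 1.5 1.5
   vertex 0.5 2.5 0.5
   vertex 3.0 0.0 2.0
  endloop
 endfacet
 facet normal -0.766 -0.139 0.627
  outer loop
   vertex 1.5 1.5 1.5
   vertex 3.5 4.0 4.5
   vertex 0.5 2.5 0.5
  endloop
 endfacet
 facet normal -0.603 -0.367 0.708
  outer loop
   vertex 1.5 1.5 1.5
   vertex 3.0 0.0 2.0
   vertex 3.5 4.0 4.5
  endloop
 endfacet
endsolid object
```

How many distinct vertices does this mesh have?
7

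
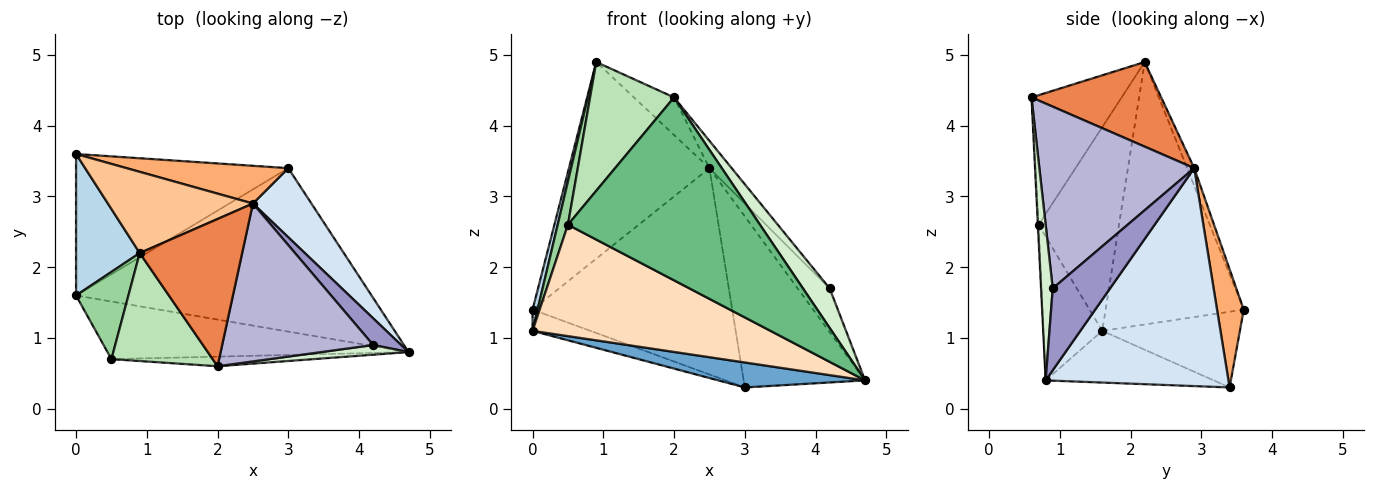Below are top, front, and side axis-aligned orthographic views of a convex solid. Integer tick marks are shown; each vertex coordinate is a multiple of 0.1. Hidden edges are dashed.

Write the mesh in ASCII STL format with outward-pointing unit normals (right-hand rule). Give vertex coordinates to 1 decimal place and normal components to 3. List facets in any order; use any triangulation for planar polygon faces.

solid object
 facet normal -0.170 -0.149 -0.974
  outer loop
   vertex 3.0 3.4 0.3
   vertex 4.7 0.8 0.4
   vertex 0.0 1.6 1.1
  endloop
 endfacet
 facet normal -0.333 0.140 -0.933
  outer loop
   vertex 0.0 3.6 1.4
   vertex 3.0 3.4 0.3
   vertex 0.0 1.6 1.1
  endloop
 endfacet
 facet normal -0.971 -0.035 0.236
  outer loop
   vertex 0.0 3.6 1.4
   vertex 0.0 1.6 1.1
   vertex 0.9 2.2 4.9
  endloop
 endfacet
 facet normal 0.813 0.540 0.218
  outer loop
   vertex 2.5 2.9 3.4
   vertex 4.7 0.8 0.4
   vertex 3.0 3.4 0.3
  endloop
 endfacet
 facet normal 0.625 0.193 0.757
  outer loop
   vertex 2.5 2.9 3.4
   vertex 0.9 2.2 4.9
   vertex 2.0 0.6 4.4
  endloop
 endfacet
 facet normal 0.130 0.975 0.178
  outer loop
   vertex 2.5 2.9 3.4
   vertex 3.0 3.4 0.3
   vertex 0.0 3.6 1.4
  endloop
 endfacet
 facet normal -0.046 0.923 0.381
  outer loop
   vertex 2.5 2.9 3.4
   vertex 0.0 3.6 1.4
   vertex 0.9 2.2 4.9
  endloop
 endfacet
 facet normal -0.215 -0.867 -0.449
  outer loop
   vertex 0.5 0.7 2.6
   vertex 0.0 1.6 1.1
   vertex 4.7 0.8 0.4
  endloop
 endfacet
 facet normal -0.004 -0.999 -0.052
  outer loop
   vertex 0.5 0.7 2.6
   vertex 4.7 0.8 0.4
   vertex 2.0 0.6 4.4
  endloop
 endfacet
 facet normal -0.961 -0.122 0.247
  outer loop
   vertex 0.5 0.7 2.6
   vertex 0.9 2.2 4.9
   vertex 0.0 1.6 1.1
  endloop
 endfacet
 facet normal -0.635 -0.592 0.496
  outer loop
   vertex 0.5 0.7 2.6
   vertex 2.0 0.6 4.4
   vertex 0.9 2.2 4.9
  endloop
 endfacet
 facet normal 0.391 -0.894 0.219
  outer loop
   vertex 4.2 0.9 1.7
   vertex 2.0 0.6 4.4
   vertex 4.7 0.8 0.4
  endloop
 endfacet
 facet normal 0.836 0.468 0.286
  outer loop
   vertex 4.2 0.9 1.7
   vertex 4.7 0.8 0.4
   vertex 2.5 2.9 3.4
  endloop
 endfacet
 facet normal 0.765 0.110 0.635
  outer loop
   vertex 4.2 0.9 1.7
   vertex 2.5 2.9 3.4
   vertex 2.0 0.6 4.4
  endloop
 endfacet
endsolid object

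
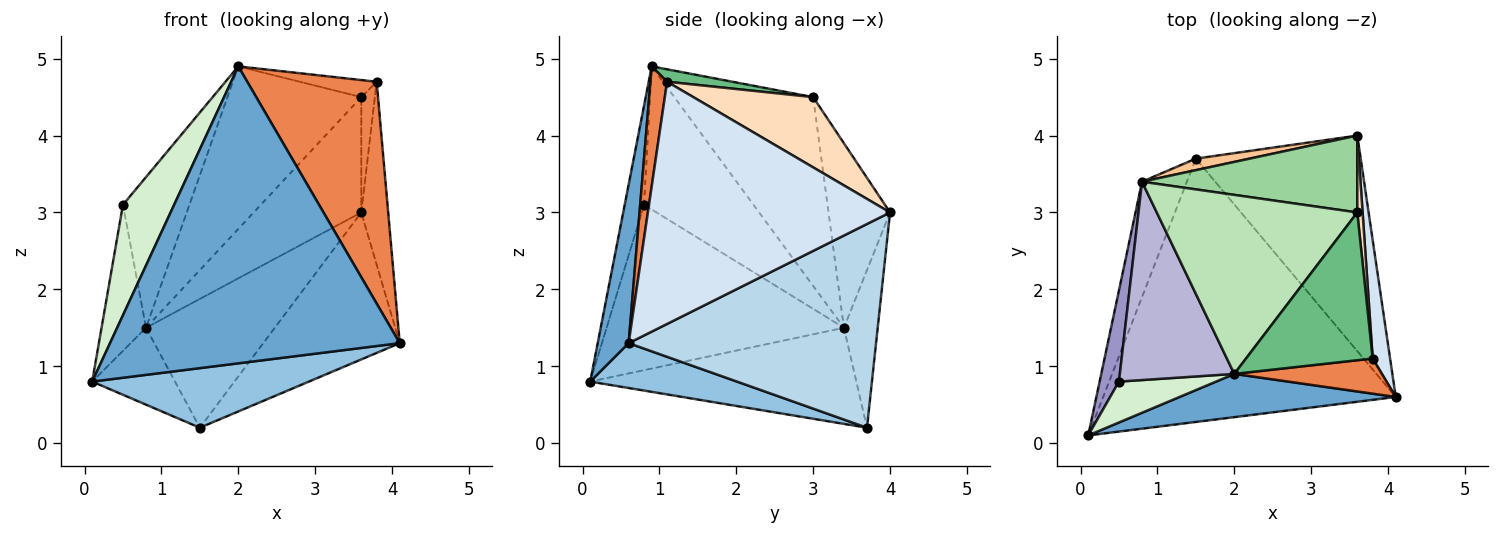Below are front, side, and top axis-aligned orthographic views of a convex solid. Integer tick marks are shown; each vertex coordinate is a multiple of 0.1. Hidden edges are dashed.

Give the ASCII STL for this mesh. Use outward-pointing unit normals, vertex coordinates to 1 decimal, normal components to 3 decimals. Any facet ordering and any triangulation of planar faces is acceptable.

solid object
 facet normal 0.105 -0.984 0.143
  outer loop
   vertex 2.0 0.9 4.9
   vertex 0.1 0.1 0.8
   vertex 4.1 0.6 1.3
  endloop
 endfacet
 facet normal 0.148 -0.218 -0.965
  outer loop
   vertex 1.5 3.7 0.2
   vertex 4.1 0.6 1.3
   vertex 0.1 0.1 0.8
  endloop
 endfacet
 facet normal 0.714 0.394 -0.578
  outer loop
   vertex 1.5 3.7 0.2
   vertex 3.6 4.0 3.0
   vertex 4.1 0.6 1.3
  endloop
 endfacet
 facet normal 0.991 0.110 0.071
  outer loop
   vertex 3.8 1.1 4.7
   vertex 4.1 0.6 1.3
   vertex 3.6 4.0 3.0
  endloop
 endfacet
 facet normal 0.126 -0.980 0.155
  outer loop
   vertex 3.8 1.1 4.7
   vertex 2.0 0.9 4.9
   vertex 4.1 0.6 1.3
  endloop
 endfacet
 facet normal -0.872 0.271 -0.407
  outer loop
   vertex 0.8 3.4 1.5
   vertex 1.5 3.7 0.2
   vertex 0.1 0.1 0.8
  endloop
 endfacet
 facet normal -0.253 0.964 0.086
  outer loop
   vertex 0.8 3.4 1.5
   vertex 3.6 4.0 3.0
   vertex 1.5 3.7 0.2
  endloop
 endfacet
 facet normal 0.991 0.112 0.075
  outer loop
   vertex 3.6 3.0 4.5
   vertex 3.8 1.1 4.7
   vertex 3.6 4.0 3.0
  endloop
 endfacet
 facet normal 0.097 0.114 0.989
  outer loop
   vertex 3.6 3.0 4.5
   vertex 2.0 0.9 4.9
   vertex 3.8 1.1 4.7
  endloop
 endfacet
 facet normal -0.429 0.751 0.501
  outer loop
   vertex 3.6 3.0 4.5
   vertex 3.6 4.0 3.0
   vertex 0.8 3.4 1.5
  endloop
 endfacet
 facet normal -0.572 0.551 0.607
  outer loop
   vertex 3.6 3.0 4.5
   vertex 0.8 3.4 1.5
   vertex 2.0 0.9 4.9
  endloop
 endfacet
 facet normal -0.334 -0.884 0.327
  outer loop
   vertex 0.5 0.8 3.1
   vertex 0.1 0.1 0.8
   vertex 2.0 0.9 4.9
  endloop
 endfacet
 facet normal -0.976 0.183 0.114
  outer loop
   vertex 0.5 0.8 3.1
   vertex 0.8 3.4 1.5
   vertex 0.1 0.1 0.8
  endloop
 endfacet
 facet normal -0.706 0.429 0.564
  outer loop
   vertex 0.5 0.8 3.1
   vertex 2.0 0.9 4.9
   vertex 0.8 3.4 1.5
  endloop
 endfacet
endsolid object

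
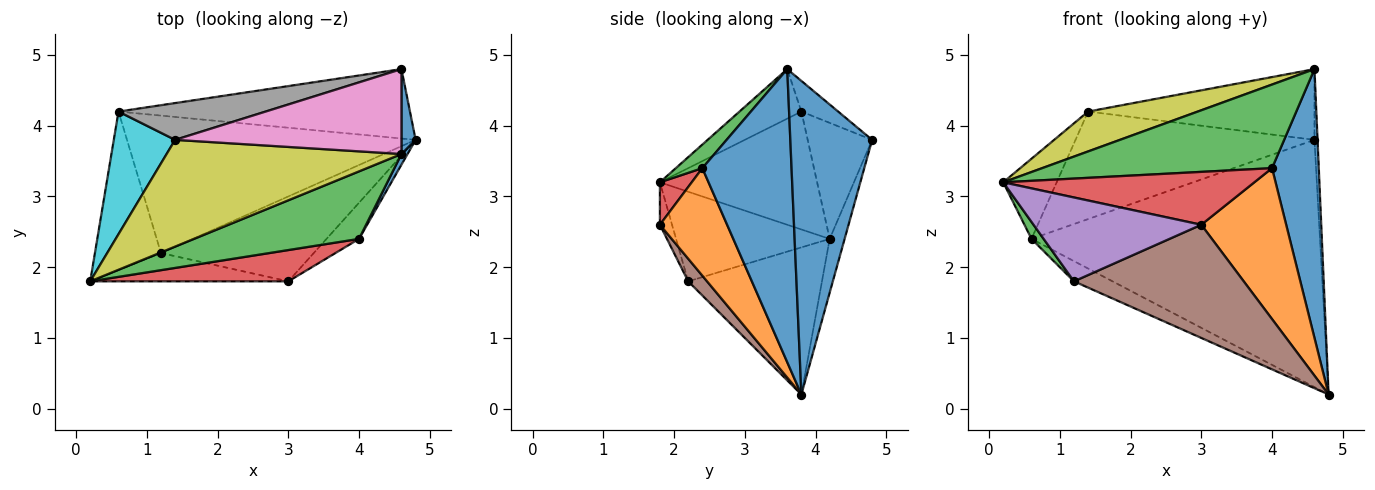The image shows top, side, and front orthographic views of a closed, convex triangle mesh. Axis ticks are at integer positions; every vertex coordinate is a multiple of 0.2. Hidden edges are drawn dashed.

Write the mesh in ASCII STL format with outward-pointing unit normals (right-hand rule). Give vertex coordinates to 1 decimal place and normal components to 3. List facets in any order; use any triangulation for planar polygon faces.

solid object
 facet normal 0.998 0.038 0.045
  outer loop
   vertex 4.6 3.6 4.8
   vertex 4.8 3.8 0.2
   vertex 4.6 4.8 3.8
  endloop
 endfacet
 facet normal -0.050 0.962 -0.270
  outer loop
   vertex 0.6 4.2 2.4
   vertex 4.6 4.8 3.8
   vertex 4.8 3.8 0.2
  endloop
 endfacet
 facet normal -0.803 -0.063 -0.592
  outer loop
   vertex 1.2 2.2 1.8
   vertex 0.2 1.8 3.2
   vertex 0.6 4.2 2.4
  endloop
 endfacet
 facet normal -0.450 0.130 -0.883
  outer loop
   vertex 1.2 2.2 1.8
   vertex 0.6 4.2 2.4
   vertex 4.8 3.8 0.2
  endloop
 endfacet
 facet normal -0.068 -0.945 -0.319
  outer loop
   vertex 1.2 2.2 1.8
   vertex 3.0 1.8 2.6
   vertex 0.2 1.8 3.2
  endloop
 endfacet
 facet normal 0.089 -0.797 -0.598
  outer loop
   vertex 1.2 2.2 1.8
   vertex 4.8 3.8 0.2
   vertex 3.0 1.8 2.6
  endloop
 endfacet
 facet normal -0.103 0.637 0.764
  outer loop
   vertex 1.4 3.8 4.2
   vertex 4.6 3.6 4.8
   vertex 4.6 4.8 3.8
  endloop
 endfacet
 facet normal -0.247 0.917 0.314
  outer loop
   vertex 1.4 3.8 4.2
   vertex 4.6 4.8 3.8
   vertex 0.6 4.2 2.4
  endloop
 endfacet
 facet normal -0.194 -0.343 0.919
  outer loop
   vertex 1.4 3.8 4.2
   vertex 0.2 1.8 3.2
   vertex 4.6 3.6 4.8
  endloop
 endfacet
 facet normal -0.849 0.289 0.442
  outer loop
   vertex 1.4 3.8 4.2
   vertex 0.6 4.2 2.4
   vertex 0.2 1.8 3.2
  endloop
 endfacet
 facet normal 0.886 -0.464 0.018
  outer loop
   vertex 4.0 2.4 3.4
   vertex 4.8 3.8 0.2
   vertex 4.6 3.6 4.8
  endloop
 endfacet
 facet normal 0.610 -0.771 -0.185
  outer loop
   vertex 4.0 2.4 3.4
   vertex 3.0 1.8 2.6
   vertex 4.8 3.8 0.2
  endloop
 endfacet
 facet normal 0.089 -0.775 0.626
  outer loop
   vertex 4.0 2.4 3.4
   vertex 4.6 3.6 4.8
   vertex 0.2 1.8 3.2
  endloop
 endfacet
 facet normal 0.108 -0.856 0.506
  outer loop
   vertex 4.0 2.4 3.4
   vertex 0.2 1.8 3.2
   vertex 3.0 1.8 2.6
  endloop
 endfacet
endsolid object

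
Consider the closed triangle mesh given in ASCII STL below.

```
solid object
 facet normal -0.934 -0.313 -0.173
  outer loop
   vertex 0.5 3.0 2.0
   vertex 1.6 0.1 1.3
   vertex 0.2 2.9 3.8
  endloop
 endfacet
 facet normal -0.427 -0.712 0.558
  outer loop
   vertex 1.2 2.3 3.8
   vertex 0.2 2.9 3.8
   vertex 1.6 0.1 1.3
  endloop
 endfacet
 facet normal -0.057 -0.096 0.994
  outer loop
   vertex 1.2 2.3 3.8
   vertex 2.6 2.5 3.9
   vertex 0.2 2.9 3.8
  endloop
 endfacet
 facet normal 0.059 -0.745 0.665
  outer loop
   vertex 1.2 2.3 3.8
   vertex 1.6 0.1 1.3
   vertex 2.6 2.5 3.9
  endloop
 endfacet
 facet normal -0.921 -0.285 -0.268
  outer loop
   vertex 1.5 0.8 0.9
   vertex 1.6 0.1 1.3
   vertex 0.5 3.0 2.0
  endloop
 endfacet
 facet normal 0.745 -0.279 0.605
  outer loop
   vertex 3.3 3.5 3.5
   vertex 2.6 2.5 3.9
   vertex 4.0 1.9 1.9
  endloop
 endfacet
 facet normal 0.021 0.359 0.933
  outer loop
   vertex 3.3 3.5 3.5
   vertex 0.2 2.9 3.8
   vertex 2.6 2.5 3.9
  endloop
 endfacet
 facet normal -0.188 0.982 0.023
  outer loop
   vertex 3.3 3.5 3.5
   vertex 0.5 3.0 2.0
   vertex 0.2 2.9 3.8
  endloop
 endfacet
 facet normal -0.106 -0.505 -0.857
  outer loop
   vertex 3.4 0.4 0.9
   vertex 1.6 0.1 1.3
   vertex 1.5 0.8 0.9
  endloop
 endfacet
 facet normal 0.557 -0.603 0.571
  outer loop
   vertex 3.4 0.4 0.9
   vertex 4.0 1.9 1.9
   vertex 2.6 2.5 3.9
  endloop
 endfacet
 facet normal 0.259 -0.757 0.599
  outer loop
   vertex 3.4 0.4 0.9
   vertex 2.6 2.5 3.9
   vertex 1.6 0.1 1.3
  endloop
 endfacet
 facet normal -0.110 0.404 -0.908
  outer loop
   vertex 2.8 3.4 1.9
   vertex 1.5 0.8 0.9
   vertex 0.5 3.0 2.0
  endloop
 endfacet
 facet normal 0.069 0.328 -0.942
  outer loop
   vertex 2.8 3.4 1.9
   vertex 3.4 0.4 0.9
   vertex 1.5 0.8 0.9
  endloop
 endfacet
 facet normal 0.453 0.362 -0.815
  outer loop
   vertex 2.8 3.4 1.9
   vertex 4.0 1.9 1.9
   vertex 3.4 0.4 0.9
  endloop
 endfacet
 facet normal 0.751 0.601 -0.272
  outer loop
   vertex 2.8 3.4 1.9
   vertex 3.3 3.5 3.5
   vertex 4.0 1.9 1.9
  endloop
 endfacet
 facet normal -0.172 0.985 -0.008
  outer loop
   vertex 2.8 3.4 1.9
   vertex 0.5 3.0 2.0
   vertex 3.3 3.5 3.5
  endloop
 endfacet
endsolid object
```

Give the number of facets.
16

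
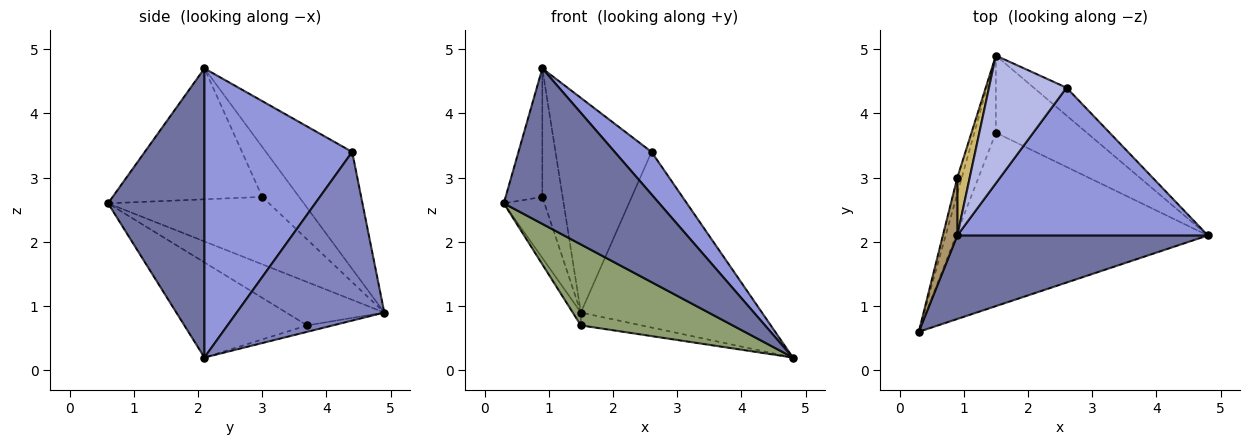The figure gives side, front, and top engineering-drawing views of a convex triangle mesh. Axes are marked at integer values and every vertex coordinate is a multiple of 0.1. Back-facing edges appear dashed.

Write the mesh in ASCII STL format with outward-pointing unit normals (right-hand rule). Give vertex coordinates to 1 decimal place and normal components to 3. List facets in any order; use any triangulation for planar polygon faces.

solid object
 facet normal 0.479 -0.773 0.415
  outer loop
   vertex 0.9 2.1 4.7
   vertex 0.3 0.6 2.6
   vertex 4.8 2.1 0.2
  endloop
 endfacet
 facet normal 0.627 0.769 -0.122
  outer loop
   vertex 2.6 4.4 3.4
   vertex 4.8 2.1 0.2
   vertex 1.5 4.9 0.9
  endloop
 endfacet
 facet normal 0.743 -0.185 0.644
  outer loop
   vertex 2.6 4.4 3.4
   vertex 0.9 2.1 4.7
   vertex 4.8 2.1 0.2
  endloop
 endfacet
 facet normal -0.611 0.680 0.405
  outer loop
   vertex 2.6 4.4 3.4
   vertex 1.5 4.9 0.9
   vertex 0.9 2.1 4.7
  endloop
 endfacet
 facet normal -0.324 -0.400 -0.857
  outer loop
   vertex 1.5 3.7 0.7
   vertex 4.8 2.1 0.2
   vertex 0.3 0.6 2.6
  endloop
 endfacet
 facet normal -0.893 0.074 -0.444
  outer loop
   vertex 1.5 3.7 0.7
   vertex 0.3 0.6 2.6
   vertex 1.5 4.9 0.9
  endloop
 endfacet
 facet normal -0.070 0.164 -0.984
  outer loop
   vertex 1.5 3.7 0.7
   vertex 1.5 4.9 0.9
   vertex 4.8 2.1 0.2
  endloop
 endfacet
 facet normal -0.967 0.245 -0.064
  outer loop
   vertex 0.9 3.0 2.7
   vertex 1.5 4.9 0.9
   vertex 0.3 0.6 2.6
  endloop
 endfacet
 facet normal -0.966 0.237 0.107
  outer loop
   vertex 0.9 3.0 2.7
   vertex 0.3 0.6 2.6
   vertex 0.9 2.1 4.7
  endloop
 endfacet
 facet normal -0.856 0.471 0.212
  outer loop
   vertex 0.9 3.0 2.7
   vertex 0.9 2.1 4.7
   vertex 1.5 4.9 0.9
  endloop
 endfacet
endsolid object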